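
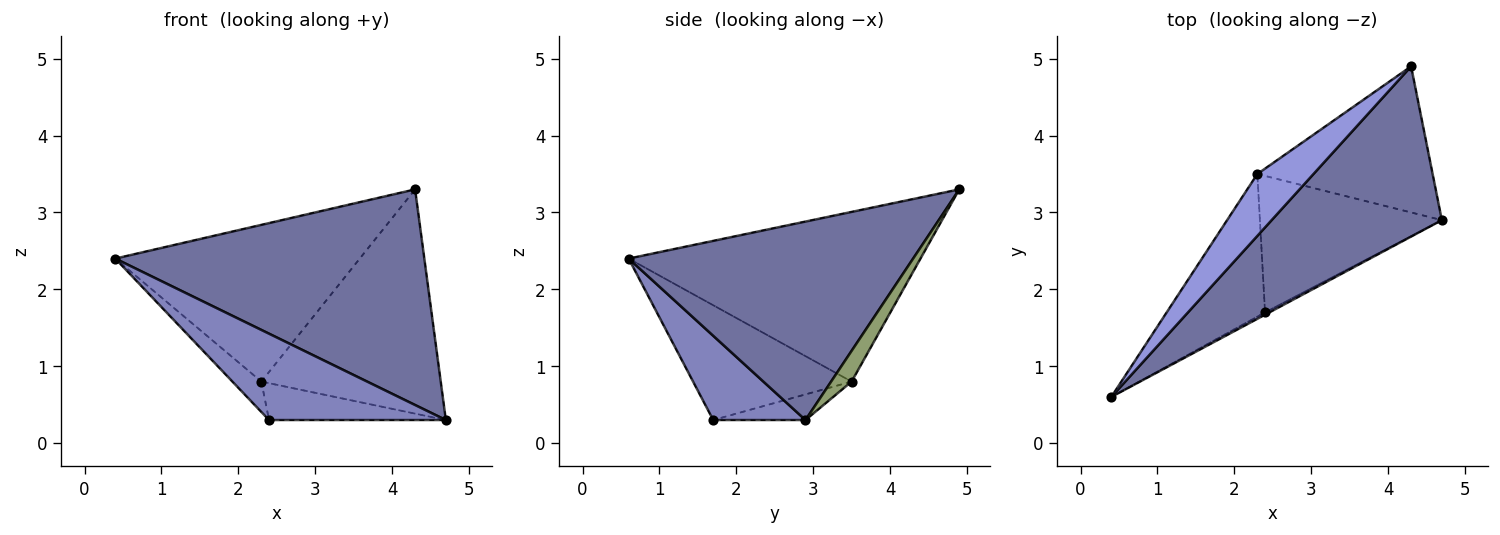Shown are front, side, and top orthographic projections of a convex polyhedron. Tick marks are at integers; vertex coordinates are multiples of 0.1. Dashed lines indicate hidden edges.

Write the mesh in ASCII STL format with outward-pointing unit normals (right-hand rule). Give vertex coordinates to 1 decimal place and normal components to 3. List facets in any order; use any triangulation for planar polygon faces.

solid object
 facet normal 0.586 -0.636 0.502
  outer loop
   vertex 4.3 4.9 3.3
   vertex 0.4 0.6 2.4
   vertex 4.7 2.9 0.3
  endloop
 endfacet
 facet normal 0.462 -0.886 -0.024
  outer loop
   vertex 2.4 1.7 0.3
   vertex 4.7 2.9 0.3
   vertex 0.4 0.6 2.4
  endloop
 endfacet
 facet normal -0.743 0.622 0.246
  outer loop
   vertex 2.3 3.5 0.8
   vertex 0.4 0.6 2.4
   vertex 4.3 4.9 3.3
  endloop
 endfacet
 facet normal -0.752 0.137 -0.644
  outer loop
   vertex 2.3 3.5 0.8
   vertex 2.4 1.7 0.3
   vertex 0.4 0.6 2.4
  endloop
 endfacet
 facet normal 0.095 0.834 -0.543
  outer loop
   vertex 2.3 3.5 0.8
   vertex 4.3 4.9 3.3
   vertex 4.7 2.9 0.3
  endloop
 endfacet
 facet normal -0.135 0.258 -0.957
  outer loop
   vertex 2.3 3.5 0.8
   vertex 4.7 2.9 0.3
   vertex 2.4 1.7 0.3
  endloop
 endfacet
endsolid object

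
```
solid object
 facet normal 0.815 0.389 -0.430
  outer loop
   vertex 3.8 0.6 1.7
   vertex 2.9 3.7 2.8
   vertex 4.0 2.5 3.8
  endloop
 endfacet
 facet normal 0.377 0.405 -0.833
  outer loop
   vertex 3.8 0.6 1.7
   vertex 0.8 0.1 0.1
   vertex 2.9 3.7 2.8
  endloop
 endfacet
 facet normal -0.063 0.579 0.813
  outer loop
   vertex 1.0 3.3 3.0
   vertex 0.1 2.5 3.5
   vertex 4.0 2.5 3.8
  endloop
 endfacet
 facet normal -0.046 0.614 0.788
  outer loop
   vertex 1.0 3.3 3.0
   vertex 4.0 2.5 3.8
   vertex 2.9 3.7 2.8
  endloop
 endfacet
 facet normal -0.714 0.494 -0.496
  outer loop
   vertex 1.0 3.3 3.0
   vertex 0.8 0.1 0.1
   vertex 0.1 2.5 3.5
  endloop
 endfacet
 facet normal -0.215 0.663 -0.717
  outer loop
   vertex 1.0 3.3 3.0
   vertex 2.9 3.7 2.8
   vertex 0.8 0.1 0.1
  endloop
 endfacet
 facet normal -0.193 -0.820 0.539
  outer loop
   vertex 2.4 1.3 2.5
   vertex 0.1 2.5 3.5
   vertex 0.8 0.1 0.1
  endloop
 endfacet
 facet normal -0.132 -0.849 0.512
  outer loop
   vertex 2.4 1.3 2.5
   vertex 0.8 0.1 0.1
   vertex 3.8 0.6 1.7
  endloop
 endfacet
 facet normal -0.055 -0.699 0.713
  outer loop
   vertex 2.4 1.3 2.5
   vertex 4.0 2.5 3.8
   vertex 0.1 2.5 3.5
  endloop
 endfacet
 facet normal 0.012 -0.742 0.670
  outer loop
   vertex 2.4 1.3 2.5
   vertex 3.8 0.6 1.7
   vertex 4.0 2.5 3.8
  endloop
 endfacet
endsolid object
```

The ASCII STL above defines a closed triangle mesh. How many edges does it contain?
15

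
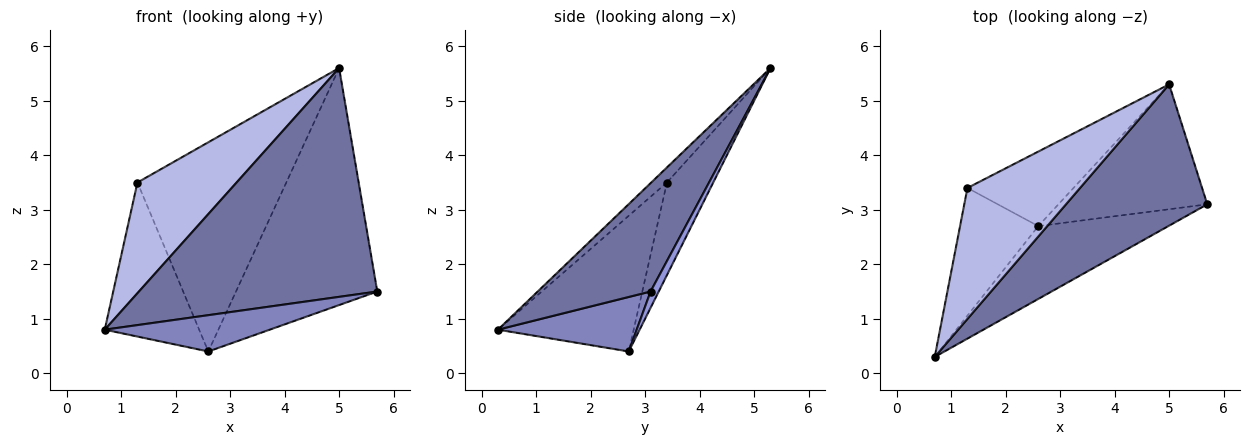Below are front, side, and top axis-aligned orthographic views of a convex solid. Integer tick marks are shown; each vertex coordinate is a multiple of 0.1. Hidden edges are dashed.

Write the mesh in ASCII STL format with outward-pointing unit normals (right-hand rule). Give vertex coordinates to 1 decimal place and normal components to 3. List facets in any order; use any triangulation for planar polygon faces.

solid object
 facet normal 0.374 -0.789 0.487
  outer loop
   vertex 5.0 5.3 5.6
   vertex 0.7 0.3 0.8
   vertex 5.7 3.1 1.5
  endloop
 endfacet
 facet normal 0.351 -0.418 -0.838
  outer loop
   vertex 2.6 2.7 0.4
   vertex 5.7 3.1 1.5
   vertex 0.7 0.3 0.8
  endloop
 endfacet
 facet normal 0.051 0.884 -0.465
  outer loop
   vertex 2.6 2.7 0.4
   vertex 5.0 5.3 5.6
   vertex 5.7 3.1 1.5
  endloop
 endfacet
 facet normal -0.102 -0.642 0.760
  outer loop
   vertex 1.3 3.4 3.5
   vertex 0.7 0.3 0.8
   vertex 5.0 5.3 5.6
  endloop
 endfacet
 facet normal -0.742 0.516 -0.428
  outer loop
   vertex 1.3 3.4 3.5
   vertex 2.6 2.7 0.4
   vertex 0.7 0.3 0.8
  endloop
 endfacet
 facet normal -0.281 0.904 -0.322
  outer loop
   vertex 1.3 3.4 3.5
   vertex 5.0 5.3 5.6
   vertex 2.6 2.7 0.4
  endloop
 endfacet
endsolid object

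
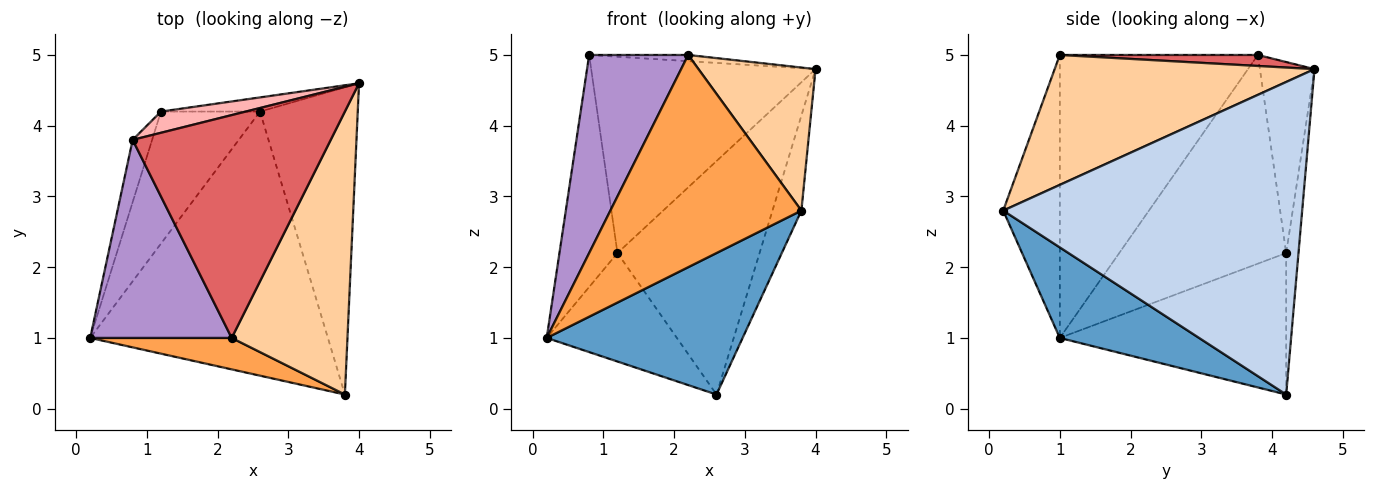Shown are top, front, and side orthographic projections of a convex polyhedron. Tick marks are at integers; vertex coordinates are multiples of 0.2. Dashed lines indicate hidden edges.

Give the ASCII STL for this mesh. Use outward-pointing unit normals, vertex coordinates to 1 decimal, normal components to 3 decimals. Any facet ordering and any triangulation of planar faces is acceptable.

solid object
 facet normal 0.318 -0.448 -0.836
  outer loop
   vertex 2.6 4.2 0.2
   vertex 3.8 0.2 2.8
   vertex 0.2 1.0 1.0
  endloop
 endfacet
 facet normal 0.950 0.092 -0.297
  outer loop
   vertex 2.6 4.2 0.2
   vertex 4.0 4.6 4.8
   vertex 3.8 0.2 2.8
  endloop
 endfacet
 facet normal -0.281 -0.949 0.141
  outer loop
   vertex 2.2 1.0 5.0
   vertex 0.2 1.0 1.0
   vertex 3.8 0.2 2.8
  endloop
 endfacet
 facet normal 0.708 -0.319 0.631
  outer loop
   vertex 2.2 1.0 5.0
   vertex 3.8 0.2 2.8
   vertex 4.0 4.6 4.8
  endloop
 endfacet
 facet normal -0.741 0.426 -0.519
  outer loop
   vertex 1.2 4.2 2.2
   vertex 2.6 4.2 0.2
   vertex 0.2 1.0 1.0
  endloop
 endfacet
 facet normal -0.086 0.994 -0.060
  outer loop
   vertex 1.2 4.2 2.2
   vertex 4.0 4.6 4.8
   vertex 2.6 4.2 0.2
  endloop
 endfacet
 facet normal 0.055 0.028 0.998
  outer loop
   vertex 0.8 3.8 5.0
   vertex 2.2 1.0 5.0
   vertex 4.0 4.6 4.8
  endloop
 endfacet
 facet normal -0.235 0.966 0.104
  outer loop
   vertex 0.8 3.8 5.0
   vertex 4.0 4.6 4.8
   vertex 1.2 4.2 2.2
  endloop
 endfacet
 facet normal -0.816 -0.408 0.408
  outer loop
   vertex 0.8 3.8 5.0
   vertex 0.2 1.0 1.0
   vertex 2.2 1.0 5.0
  endloop
 endfacet
 facet normal -0.941 0.327 -0.088
  outer loop
   vertex 0.8 3.8 5.0
   vertex 1.2 4.2 2.2
   vertex 0.2 1.0 1.0
  endloop
 endfacet
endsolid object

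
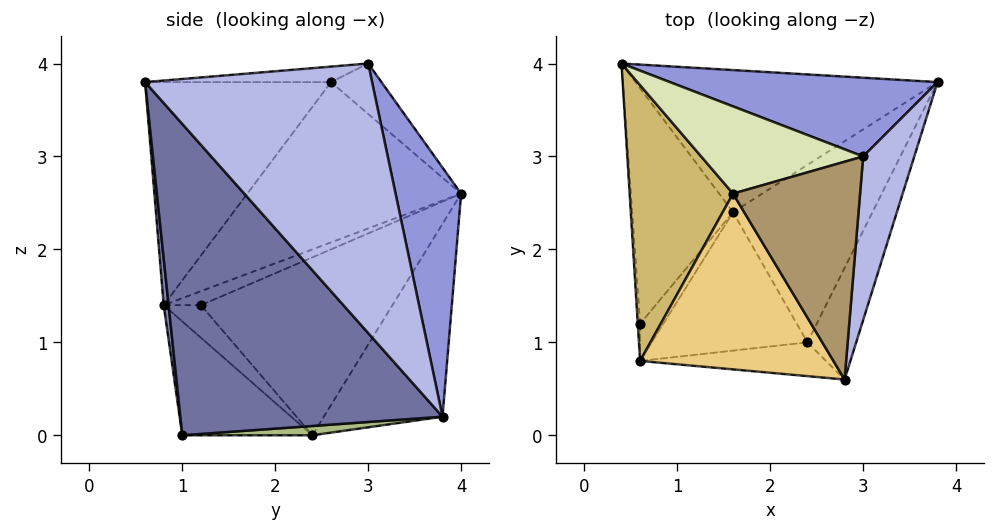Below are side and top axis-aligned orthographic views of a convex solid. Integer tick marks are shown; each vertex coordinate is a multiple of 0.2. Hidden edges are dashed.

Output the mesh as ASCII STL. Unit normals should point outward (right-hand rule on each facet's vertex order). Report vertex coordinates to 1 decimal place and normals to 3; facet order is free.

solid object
 facet normal 0.890 -0.435 -0.139
  outer loop
   vertex 2.4 1.0 0.0
   vertex 3.8 3.8 0.2
   vertex 2.8 0.6 3.8
  endloop
 endfacet
 facet normal 0.027 -0.994 -0.107
  outer loop
   vertex 0.6 0.8 1.4
   vertex 2.4 1.0 0.0
   vertex 2.8 0.6 3.8
  endloop
 endfacet
 facet normal 0.229 0.942 0.247
  outer loop
   vertex 3.0 3.0 4.0
   vertex 3.8 3.8 0.2
   vertex 0.4 4.0 2.6
  endloop
 endfacet
 facet normal 0.978 -0.097 0.185
  outer loop
   vertex 3.0 3.0 4.0
   vertex 2.8 0.6 3.8
   vertex 3.8 3.8 0.2
  endloop
 endfacet
 facet normal -0.387 0.695 -0.606
  outer loop
   vertex 1.6 2.4 0.0
   vertex 0.4 4.0 2.6
   vertex 3.8 3.8 0.2
  endloop
 endfacet
 facet normal 0.066 0.038 -0.997
  outer loop
   vertex 1.6 2.4 0.0
   vertex 3.8 3.8 0.2
   vertex 2.4 1.0 0.0
  endloop
 endfacet
 facet normal -0.559 -0.320 -0.765
  outer loop
   vertex 1.6 2.4 0.0
   vertex 2.4 1.0 0.0
   vertex 0.6 0.8 1.4
  endloop
 endfacet
 facet normal -0.259 0.491 0.832
  outer loop
   vertex 1.6 2.6 3.8
   vertex 3.0 3.0 4.0
   vertex 0.4 4.0 2.6
  endloop
 endfacet
 facet normal -0.121 -0.072 0.990
  outer loop
   vertex 1.6 2.6 3.8
   vertex 2.8 0.6 3.8
   vertex 3.0 3.0 4.0
  endloop
 endfacet
 facet normal -0.814 -0.248 0.525
  outer loop
   vertex 1.6 2.6 3.8
   vertex 0.4 4.0 2.6
   vertex 0.6 0.8 1.4
  endloop
 endfacet
 facet normal -0.688 -0.413 0.596
  outer loop
   vertex 1.6 2.6 3.8
   vertex 0.6 0.8 1.4
   vertex 2.8 0.6 3.8
  endloop
 endfacet
 facet normal -0.986 0.000 -0.164
  outer loop
   vertex 0.6 1.2 1.4
   vertex 0.6 0.8 1.4
   vertex 0.4 4.0 2.6
  endloop
 endfacet
 facet normal -0.860 0.148 -0.488
  outer loop
   vertex 0.6 1.2 1.4
   vertex 0.4 4.0 2.6
   vertex 1.6 2.4 0.0
  endloop
 endfacet
 facet normal -0.814 0.000 -0.581
  outer loop
   vertex 0.6 1.2 1.4
   vertex 1.6 2.4 0.0
   vertex 0.6 0.8 1.4
  endloop
 endfacet
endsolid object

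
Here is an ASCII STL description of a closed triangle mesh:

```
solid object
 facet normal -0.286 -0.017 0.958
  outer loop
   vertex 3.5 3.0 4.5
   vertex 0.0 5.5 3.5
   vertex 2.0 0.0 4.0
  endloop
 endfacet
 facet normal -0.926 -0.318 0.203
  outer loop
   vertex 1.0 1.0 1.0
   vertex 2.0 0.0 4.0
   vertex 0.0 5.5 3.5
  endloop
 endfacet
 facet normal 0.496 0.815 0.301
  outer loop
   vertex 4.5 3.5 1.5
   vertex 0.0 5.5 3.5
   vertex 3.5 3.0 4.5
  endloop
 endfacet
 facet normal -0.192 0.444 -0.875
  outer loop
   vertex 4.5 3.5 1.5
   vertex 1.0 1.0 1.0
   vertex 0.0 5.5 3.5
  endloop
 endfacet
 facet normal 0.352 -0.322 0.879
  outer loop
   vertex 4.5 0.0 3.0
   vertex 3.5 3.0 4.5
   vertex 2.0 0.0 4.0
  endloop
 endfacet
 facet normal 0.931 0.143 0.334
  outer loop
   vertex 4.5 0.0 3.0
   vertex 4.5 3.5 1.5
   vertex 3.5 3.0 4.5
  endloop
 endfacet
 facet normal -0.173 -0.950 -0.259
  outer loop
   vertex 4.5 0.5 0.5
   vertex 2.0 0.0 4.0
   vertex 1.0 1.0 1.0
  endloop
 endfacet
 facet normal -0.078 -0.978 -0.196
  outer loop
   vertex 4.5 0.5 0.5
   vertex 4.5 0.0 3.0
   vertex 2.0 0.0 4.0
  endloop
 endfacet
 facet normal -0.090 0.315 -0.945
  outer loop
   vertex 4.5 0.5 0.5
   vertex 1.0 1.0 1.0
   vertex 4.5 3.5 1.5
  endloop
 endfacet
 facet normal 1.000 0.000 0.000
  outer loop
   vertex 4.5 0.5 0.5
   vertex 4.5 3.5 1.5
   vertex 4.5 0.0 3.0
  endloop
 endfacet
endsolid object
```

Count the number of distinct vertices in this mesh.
7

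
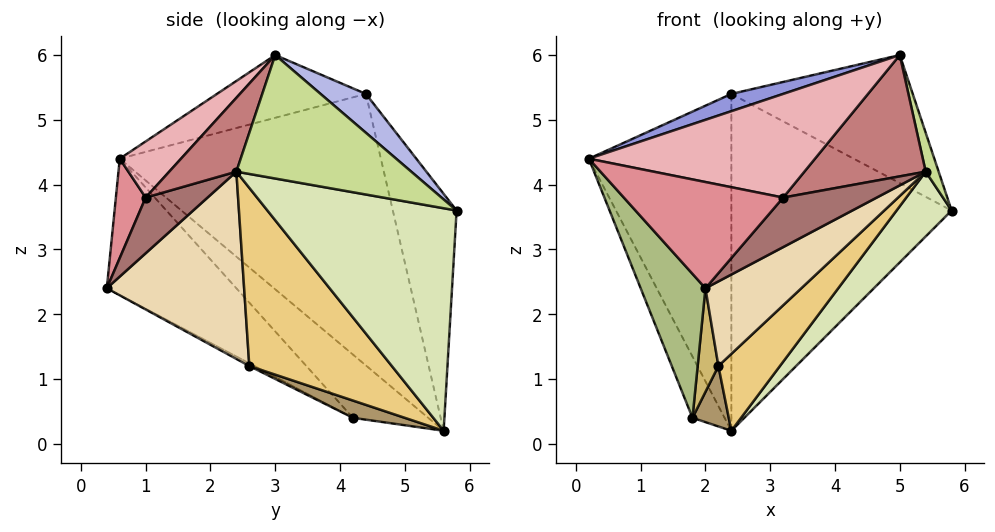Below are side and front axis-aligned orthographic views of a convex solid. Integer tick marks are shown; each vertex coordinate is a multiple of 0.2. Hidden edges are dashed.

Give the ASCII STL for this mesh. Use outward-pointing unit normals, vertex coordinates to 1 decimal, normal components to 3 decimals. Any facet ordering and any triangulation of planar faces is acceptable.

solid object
 facet normal -0.872 0.476 0.110
  outer loop
   vertex 2.4 4.4 5.4
   vertex 2.4 5.6 0.2
   vertex 0.2 0.6 4.4
  endloop
 endfacet
 facet normal -0.272 0.938 0.216
  outer loop
   vertex 2.4 4.4 5.4
   vertex 5.8 5.8 3.6
   vertex 2.4 5.6 0.2
  endloop
 endfacet
 facet normal -0.272 -0.095 0.958
  outer loop
   vertex 2.4 4.4 5.4
   vertex 0.2 0.6 4.4
   vertex 5.0 3.0 6.0
  endloop
 endfacet
 facet normal 0.154 0.617 0.772
  outer loop
   vertex 2.4 4.4 5.4
   vertex 5.0 3.0 6.0
   vertex 5.8 5.8 3.6
  endloop
 endfacet
 facet normal -0.920 0.392 -0.015
  outer loop
   vertex 1.8 4.2 0.4
   vertex 0.2 0.6 4.4
   vertex 2.4 5.6 0.2
  endloop
 endfacet
 facet normal -0.712 -0.356 -0.605
  outer loop
   vertex 1.8 4.2 0.4
   vertex 2.0 0.4 2.4
   vertex 0.2 0.6 4.4
  endloop
 endfacet
 facet normal 0.968 -0.072 0.239
  outer loop
   vertex 5.4 2.4 4.2
   vertex 5.8 5.8 3.6
   vertex 5.0 3.0 6.0
  endloop
 endfacet
 facet normal 0.698 -0.203 -0.686
  outer loop
   vertex 5.4 2.4 4.2
   vertex 2.4 5.6 0.2
   vertex 5.8 5.8 3.6
  endloop
 endfacet
 facet normal 0.443 -0.310 -0.841
  outer loop
   vertex 2.2 2.6 1.2
   vertex 1.8 4.2 0.4
   vertex 2.4 5.6 0.2
  endloop
 endfacet
 facet normal -0.117 -0.467 -0.876
  outer loop
   vertex 2.2 2.6 1.2
   vertex 2.0 0.4 2.4
   vertex 1.8 4.2 0.4
  endloop
 endfacet
 facet normal 0.647 -0.280 -0.709
  outer loop
   vertex 2.2 2.6 1.2
   vertex 2.4 5.6 0.2
   vertex 5.4 2.4 4.2
  endloop
 endfacet
 facet normal 0.606 -0.423 -0.674
  outer loop
   vertex 2.2 2.6 1.2
   vertex 5.4 2.4 4.2
   vertex 2.0 0.4 2.4
  endloop
 endfacet
 facet normal 0.548 -0.829 -0.115
  outer loop
   vertex 3.2 1.0 3.8
   vertex 2.0 0.4 2.4
   vertex 5.4 2.4 4.2
  endloop
 endfacet
 facet normal 0.450 -0.813 0.371
  outer loop
   vertex 3.2 1.0 3.8
   vertex 5.4 2.4 4.2
   vertex 5.0 3.0 6.0
  endloop
 endfacet
 facet normal 0.178 -0.950 0.255
  outer loop
   vertex 3.2 1.0 3.8
   vertex 0.2 0.6 4.4
   vertex 2.0 0.4 2.4
  endloop
 endfacet
 facet normal 0.218 -0.804 0.553
  outer loop
   vertex 3.2 1.0 3.8
   vertex 5.0 3.0 6.0
   vertex 0.2 0.6 4.4
  endloop
 endfacet
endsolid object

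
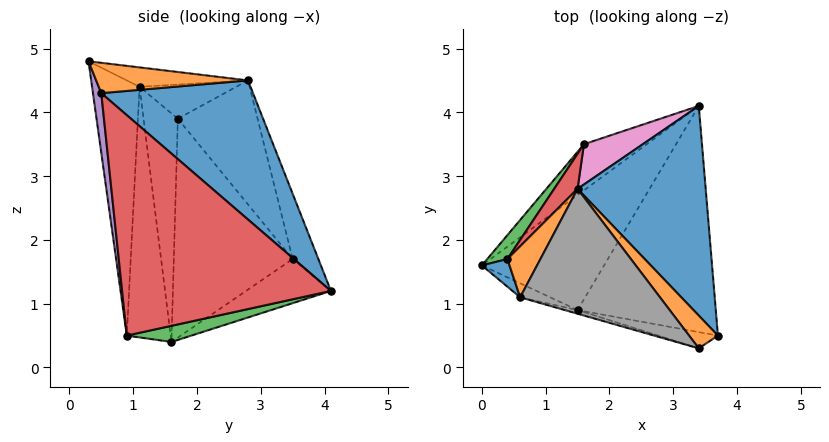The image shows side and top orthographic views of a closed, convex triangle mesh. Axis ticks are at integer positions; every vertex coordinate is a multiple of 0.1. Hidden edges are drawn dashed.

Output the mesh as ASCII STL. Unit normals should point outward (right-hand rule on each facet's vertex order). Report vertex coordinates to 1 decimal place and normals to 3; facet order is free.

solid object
 facet normal 0.618 0.542 0.569
  outer loop
   vertex 1.5 2.8 4.5
   vertex 3.7 0.5 4.3
   vertex 3.4 4.1 1.2
  endloop
 endfacet
 facet normal 0.613 0.535 0.582
  outer loop
   vertex 1.5 2.8 4.5
   vertex 3.4 0.3 4.8
   vertex 3.7 0.5 4.3
  endloop
 endfacet
 facet normal 0.130 0.138 -0.982
  outer loop
   vertex 1.5 0.9 0.5
   vertex 0.0 1.6 0.4
   vertex 3.4 4.1 1.2
  endloop
 endfacet
 facet normal 0.790 -0.361 -0.495
  outer loop
   vertex 1.5 0.9 0.5
   vertex 3.4 4.1 1.2
   vertex 3.7 0.5 4.3
  endloop
 endfacet
 facet normal 0.236 -0.943 -0.236
  outer loop
   vertex 1.5 0.9 0.5
   vertex 3.7 0.5 4.3
   vertex 3.4 0.3 4.8
  endloop
 endfacet
 facet normal -0.398 0.722 -0.566
  outer loop
   vertex 1.6 3.5 1.7
   vertex 3.4 4.1 1.2
   vertex 0.0 1.6 0.4
  endloop
 endfacet
 facet normal -0.251 0.941 0.226
  outer loop
   vertex 1.6 3.5 1.7
   vertex 1.5 2.8 4.5
   vertex 3.4 4.1 1.2
  endloop
 endfacet
 facet normal -0.137 0.014 0.990
  outer loop
   vertex 0.6 1.1 4.4
   vertex 3.4 0.3 4.8
   vertex 1.5 2.8 4.5
  endloop
 endfacet
 facet normal -0.420 -0.906 -0.050
  outer loop
   vertex 0.6 1.1 4.4
   vertex 0.0 1.6 0.4
   vertex 1.5 0.9 0.5
  endloop
 endfacet
 facet normal -0.273 -0.962 -0.014
  outer loop
   vertex 0.6 1.1 4.4
   vertex 1.5 0.9 0.5
   vertex 3.4 0.3 4.8
  endloop
 endfacet
 facet normal -0.967 -0.225 0.117
  outer loop
   vertex 0.4 1.7 3.9
   vertex 0.0 1.6 0.4
   vertex 0.6 1.1 4.4
  endloop
 endfacet
 facet normal -0.681 0.322 0.658
  outer loop
   vertex 0.4 1.7 3.9
   vertex 0.6 1.1 4.4
   vertex 1.5 2.8 4.5
  endloop
 endfacet
 facet normal -0.787 0.613 0.072
  outer loop
   vertex 0.4 1.7 3.9
   vertex 1.6 3.5 1.7
   vertex 0.0 1.6 0.4
  endloop
 endfacet
 facet normal -0.737 0.661 0.139
  outer loop
   vertex 0.4 1.7 3.9
   vertex 1.5 2.8 4.5
   vertex 1.6 3.5 1.7
  endloop
 endfacet
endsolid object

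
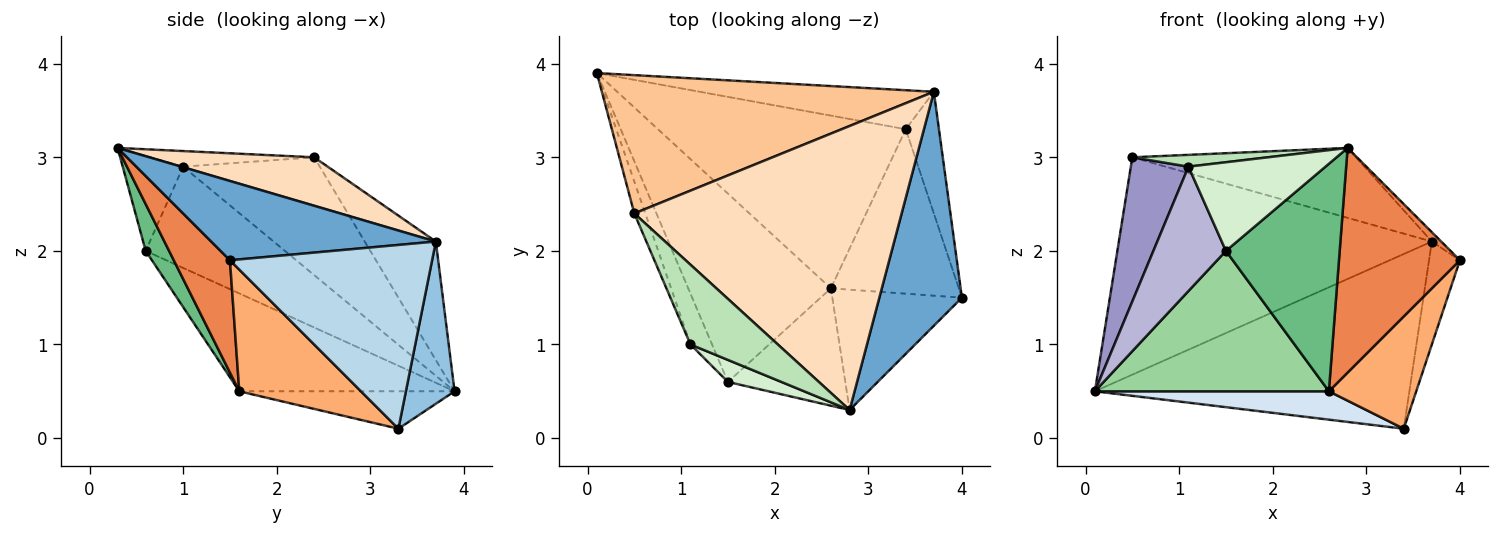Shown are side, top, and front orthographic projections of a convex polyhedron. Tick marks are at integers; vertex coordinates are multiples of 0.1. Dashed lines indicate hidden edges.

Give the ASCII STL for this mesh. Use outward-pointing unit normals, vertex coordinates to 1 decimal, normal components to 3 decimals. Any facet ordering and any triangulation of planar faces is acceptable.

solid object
 facet normal 0.692 0.029 0.721
  outer loop
   vertex 3.7 3.7 2.1
   vertex 2.8 0.3 3.1
   vertex 4.0 1.5 1.9
  endloop
 endfacet
 facet normal 0.149 0.965 -0.215
  outer loop
   vertex 3.7 3.7 2.1
   vertex 3.4 3.3 0.1
   vertex 0.1 3.9 0.5
  endloop
 endfacet
 facet normal 0.973 0.149 -0.176
  outer loop
   vertex 3.7 3.7 2.1
   vertex 4.0 1.5 1.9
   vertex 3.4 3.3 0.1
  endloop
 endfacet
 facet normal -0.147 -0.160 -0.976
  outer loop
   vertex 2.6 1.6 0.5
   vertex 0.1 3.9 0.5
   vertex 3.4 3.3 0.1
  endloop
 endfacet
 facet normal 0.379 -0.816 -0.437
  outer loop
   vertex 2.6 1.6 0.5
   vertex 4.0 1.5 1.9
   vertex 2.8 0.3 3.1
  endloop
 endfacet
 facet normal 0.618 -0.443 -0.649
  outer loop
   vertex 2.6 1.6 0.5
   vertex 3.4 3.3 0.1
   vertex 4.0 1.5 1.9
  endloop
 endfacet
 facet normal -0.188 0.829 0.527
  outer loop
   vertex 0.5 2.4 3.0
   vertex 3.7 3.7 2.1
   vertex 0.1 3.9 0.5
  endloop
 endfacet
 facet normal 0.173 0.235 0.956
  outer loop
   vertex 0.5 2.4 3.0
   vertex 2.8 0.3 3.1
   vertex 3.7 3.7 2.1
  endloop
 endfacet
 facet normal 0.180 -0.874 -0.451
  outer loop
   vertex 1.5 0.6 2.0
   vertex 2.6 1.6 0.5
   vertex 2.8 0.3 3.1
  endloop
 endfacet
 facet normal -0.482 -0.524 -0.703
  outer loop
   vertex 1.5 0.6 2.0
   vertex 0.1 3.9 0.5
   vertex 2.6 1.6 0.5
  endloop
 endfacet
 facet normal -0.174 -0.144 0.974
  outer loop
   vertex 1.1 1.0 2.9
   vertex 2.8 0.3 3.1
   vertex 0.5 2.4 3.0
  endloop
 endfacet
 facet normal -0.393 -0.892 0.222
  outer loop
   vertex 1.1 1.0 2.9
   vertex 1.5 0.6 2.0
   vertex 2.8 0.3 3.1
  endloop
 endfacet
 facet normal -0.918 -0.387 -0.086
  outer loop
   vertex 1.1 1.0 2.9
   vertex 0.5 2.4 3.0
   vertex 0.1 3.9 0.5
  endloop
 endfacet
 facet normal -0.871 -0.454 -0.186
  outer loop
   vertex 1.1 1.0 2.9
   vertex 0.1 3.9 0.5
   vertex 1.5 0.6 2.0
  endloop
 endfacet
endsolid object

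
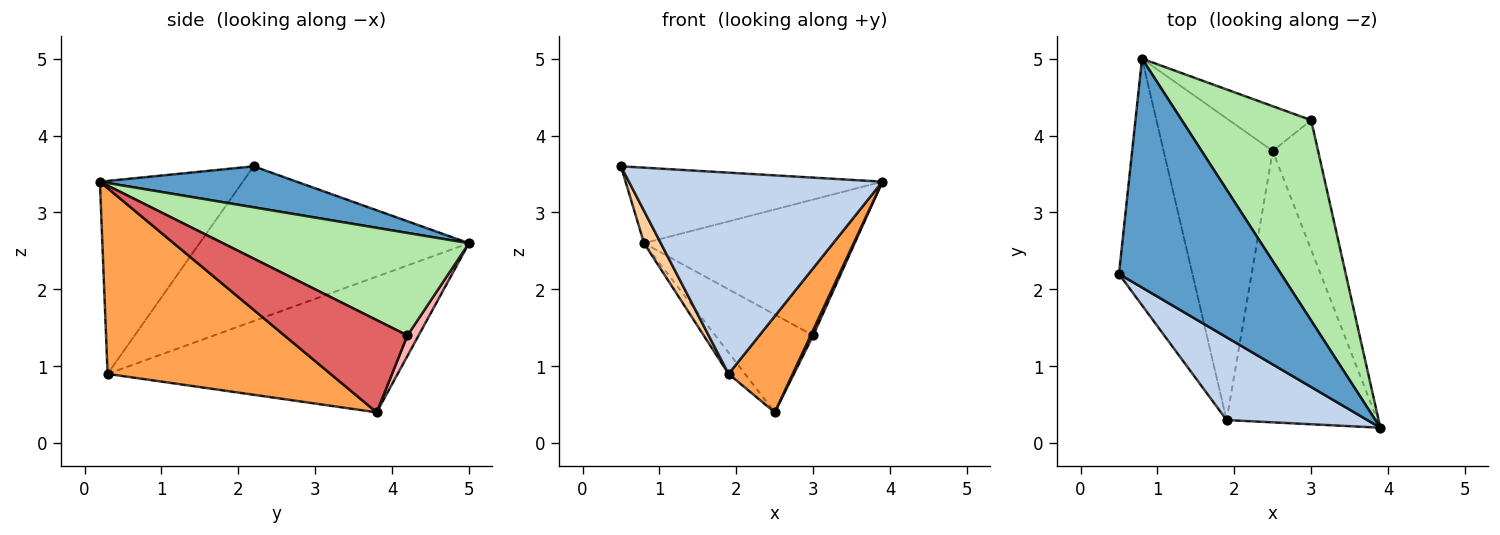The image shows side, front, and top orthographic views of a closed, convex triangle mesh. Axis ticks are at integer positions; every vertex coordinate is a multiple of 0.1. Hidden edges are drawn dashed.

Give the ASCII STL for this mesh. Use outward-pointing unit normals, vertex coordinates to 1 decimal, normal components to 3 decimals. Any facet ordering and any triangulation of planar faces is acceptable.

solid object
 facet normal 0.234 0.305 0.923
  outer loop
   vertex 0.8 5.0 2.6
   vertex 0.5 2.2 3.6
   vertex 3.9 0.2 3.4
  endloop
 endfacet
 facet normal -0.463 -0.820 0.337
  outer loop
   vertex 1.9 0.3 0.9
   vertex 3.9 0.2 3.4
   vertex 0.5 2.2 3.6
  endloop
 endfacet
 facet normal 0.758 -0.218 -0.615
  outer loop
   vertex 1.9 0.3 0.9
   vertex 2.5 3.8 0.4
   vertex 3.9 0.2 3.4
  endloop
 endfacet
 facet normal -0.902 -0.056 -0.428
  outer loop
   vertex 1.9 0.3 0.9
   vertex 0.5 2.2 3.6
   vertex 0.8 5.0 2.6
  endloop
 endfacet
 facet normal -0.779 0.044 -0.626
  outer loop
   vertex 1.9 0.3 0.9
   vertex 0.8 5.0 2.6
   vertex 2.5 3.8 0.4
  endloop
 endfacet
 facet normal 0.548 0.469 0.692
  outer loop
   vertex 3.0 4.2 1.4
   vertex 0.8 5.0 2.6
   vertex 3.9 0.2 3.4
  endloop
 endfacet
 facet normal 0.897 -0.019 -0.441
  outer loop
   vertex 3.0 4.2 1.4
   vertex 3.9 0.2 3.4
   vertex 2.5 3.8 0.4
  endloop
 endfacet
 facet normal 0.103 0.905 -0.414
  outer loop
   vertex 3.0 4.2 1.4
   vertex 2.5 3.8 0.4
   vertex 0.8 5.0 2.6
  endloop
 endfacet
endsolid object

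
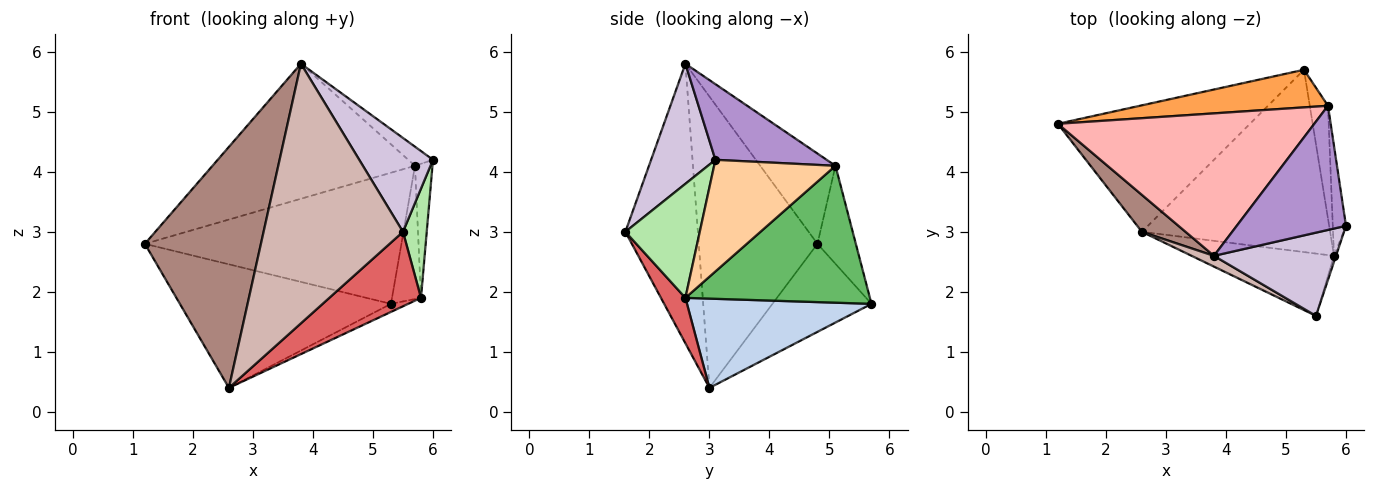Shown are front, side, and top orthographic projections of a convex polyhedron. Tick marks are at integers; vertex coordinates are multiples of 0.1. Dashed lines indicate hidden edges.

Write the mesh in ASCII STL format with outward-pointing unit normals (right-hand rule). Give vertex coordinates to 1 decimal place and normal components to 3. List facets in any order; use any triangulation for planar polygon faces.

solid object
 facet normal -0.312 0.664 -0.680
  outer loop
   vertex 2.6 3.0 0.4
   vertex 1.2 4.8 2.8
   vertex 5.3 5.7 1.8
  endloop
 endfacet
 facet normal 0.428 0.040 -0.903
  outer loop
   vertex 5.8 2.6 1.9
   vertex 2.6 3.0 0.4
   vertex 5.3 5.7 1.8
  endloop
 endfacet
 facet normal -0.142 0.951 0.273
  outer loop
   vertex 5.7 5.1 4.1
   vertex 5.3 5.7 1.8
   vertex 1.2 4.8 2.8
  endloop
 endfacet
 facet normal 0.983 0.142 -0.116
  outer loop
   vertex 5.7 5.1 4.1
   vertex 6.0 3.1 4.2
   vertex 5.8 2.6 1.9
  endloop
 endfacet
 facet normal 0.979 0.154 -0.130
  outer loop
   vertex 5.7 5.1 4.1
   vertex 5.8 2.6 1.9
   vertex 5.3 5.7 1.8
  endloop
 endfacet
 facet normal 0.952 -0.304 -0.017
  outer loop
   vertex 5.5 1.6 3.0
   vertex 5.8 2.6 1.9
   vertex 6.0 3.1 4.2
  endloop
 endfacet
 facet normal 0.201 -0.752 -0.628
  outer loop
   vertex 5.5 1.6 3.0
   vertex 2.6 3.0 0.4
   vertex 5.8 2.6 1.9
  endloop
 endfacet
 facet normal -0.248 0.666 0.703
  outer loop
   vertex 3.8 2.6 5.8
   vertex 5.7 5.1 4.1
   vertex 1.2 4.8 2.8
  endloop
 endfacet
 facet normal 0.565 0.125 0.816
  outer loop
   vertex 3.8 2.6 5.8
   vertex 6.0 3.1 4.2
   vertex 5.7 5.1 4.1
  endloop
 endfacet
 facet normal 0.546 -0.627 0.556
  outer loop
   vertex 3.8 2.6 5.8
   vertex 5.5 1.6 3.0
   vertex 6.0 3.1 4.2
  endloop
 endfacet
 facet normal -0.711 -0.695 0.107
  outer loop
   vertex 3.8 2.6 5.8
   vertex 1.2 4.8 2.8
   vertex 2.6 3.0 0.4
  endloop
 endfacet
 facet normal -0.461 -0.887 0.037
  outer loop
   vertex 3.8 2.6 5.8
   vertex 2.6 3.0 0.4
   vertex 5.5 1.6 3.0
  endloop
 endfacet
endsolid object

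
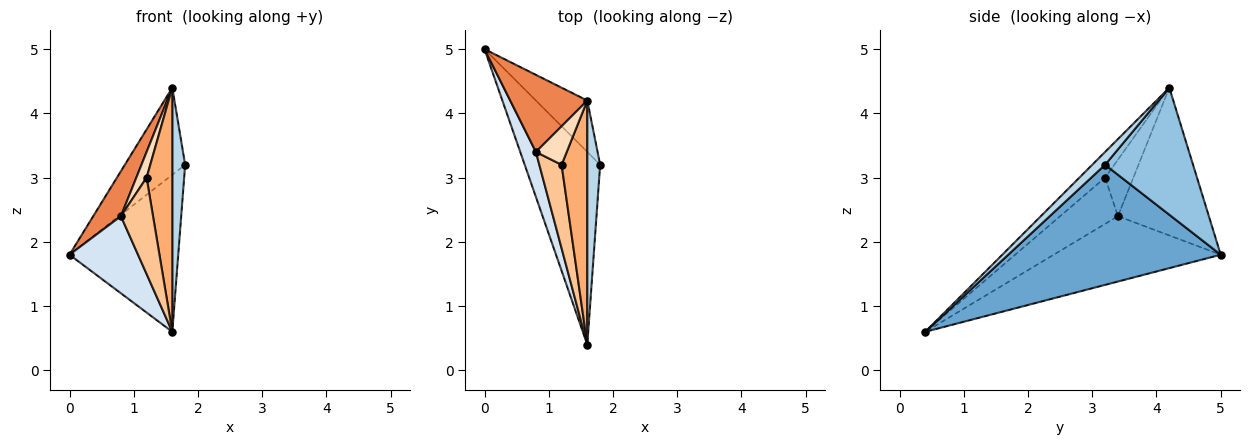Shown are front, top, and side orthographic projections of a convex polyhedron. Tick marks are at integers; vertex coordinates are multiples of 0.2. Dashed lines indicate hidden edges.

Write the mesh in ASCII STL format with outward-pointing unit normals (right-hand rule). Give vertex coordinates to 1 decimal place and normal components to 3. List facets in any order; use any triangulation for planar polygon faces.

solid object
 facet normal 0.777 0.398 -0.488
  outer loop
   vertex 1.6 0.4 0.6
   vertex 0.0 5.0 1.8
   vertex 1.8 3.2 3.2
  endloop
 endfacet
 facet normal 0.782 0.536 -0.316
  outer loop
   vertex 1.6 4.2 4.4
   vertex 1.8 3.2 3.2
   vertex 0.0 5.0 1.8
  endloop
 endfacet
 facet normal 0.577 -0.577 0.577
  outer loop
   vertex 1.6 4.2 4.4
   vertex 1.6 0.4 0.6
   vertex 1.8 3.2 3.2
  endloop
 endfacet
 facet normal -0.903 -0.371 0.216
  outer loop
   vertex 0.8 3.4 2.4
   vertex 0.0 5.0 1.8
   vertex 1.6 0.4 0.6
  endloop
 endfacet
 facet normal -0.856 -0.261 0.447
  outer loop
   vertex 0.8 3.4 2.4
   vertex 1.6 4.2 4.4
   vertex 0.0 5.0 1.8
  endloop
 endfacet
 facet normal -0.577 -0.577 0.577
  outer loop
   vertex 1.2 3.2 3.0
   vertex 1.6 0.4 0.6
   vertex 1.6 4.2 4.4
  endloop
 endfacet
 facet normal -0.806 -0.448 0.388
  outer loop
   vertex 1.2 3.2 3.0
   vertex 0.8 3.4 2.4
   vertex 1.6 0.4 0.6
  endloop
 endfacet
 facet normal -0.836 -0.304 0.456
  outer loop
   vertex 1.2 3.2 3.0
   vertex 1.6 4.2 4.4
   vertex 0.8 3.4 2.4
  endloop
 endfacet
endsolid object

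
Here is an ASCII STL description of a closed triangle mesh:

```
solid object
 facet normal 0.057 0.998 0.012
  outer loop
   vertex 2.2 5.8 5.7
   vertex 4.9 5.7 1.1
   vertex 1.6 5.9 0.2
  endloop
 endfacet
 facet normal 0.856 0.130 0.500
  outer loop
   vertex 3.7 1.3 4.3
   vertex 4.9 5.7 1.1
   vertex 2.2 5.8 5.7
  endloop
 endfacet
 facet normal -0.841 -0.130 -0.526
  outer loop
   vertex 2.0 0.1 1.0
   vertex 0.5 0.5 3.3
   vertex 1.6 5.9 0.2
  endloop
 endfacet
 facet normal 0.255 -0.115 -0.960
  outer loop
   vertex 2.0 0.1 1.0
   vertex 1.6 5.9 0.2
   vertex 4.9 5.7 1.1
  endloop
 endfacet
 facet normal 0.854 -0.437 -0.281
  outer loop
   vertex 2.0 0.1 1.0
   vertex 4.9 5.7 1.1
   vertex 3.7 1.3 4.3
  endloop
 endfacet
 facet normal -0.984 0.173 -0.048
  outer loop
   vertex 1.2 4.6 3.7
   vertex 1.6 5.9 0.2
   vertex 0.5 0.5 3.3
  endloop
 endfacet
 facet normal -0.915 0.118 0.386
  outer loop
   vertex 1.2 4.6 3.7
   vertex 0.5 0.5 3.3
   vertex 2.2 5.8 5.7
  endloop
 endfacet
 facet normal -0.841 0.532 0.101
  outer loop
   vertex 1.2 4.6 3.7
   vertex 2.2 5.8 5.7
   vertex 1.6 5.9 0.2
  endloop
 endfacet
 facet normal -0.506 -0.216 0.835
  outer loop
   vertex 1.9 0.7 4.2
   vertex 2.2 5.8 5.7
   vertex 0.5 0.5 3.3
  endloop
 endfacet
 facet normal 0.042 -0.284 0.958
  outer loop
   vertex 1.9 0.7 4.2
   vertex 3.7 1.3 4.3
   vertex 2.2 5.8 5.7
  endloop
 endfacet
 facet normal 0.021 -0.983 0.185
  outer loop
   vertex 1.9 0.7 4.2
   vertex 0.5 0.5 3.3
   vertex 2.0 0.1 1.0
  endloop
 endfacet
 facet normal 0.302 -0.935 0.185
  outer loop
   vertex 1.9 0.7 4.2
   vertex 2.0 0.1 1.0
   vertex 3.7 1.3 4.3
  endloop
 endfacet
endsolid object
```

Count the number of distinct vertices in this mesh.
8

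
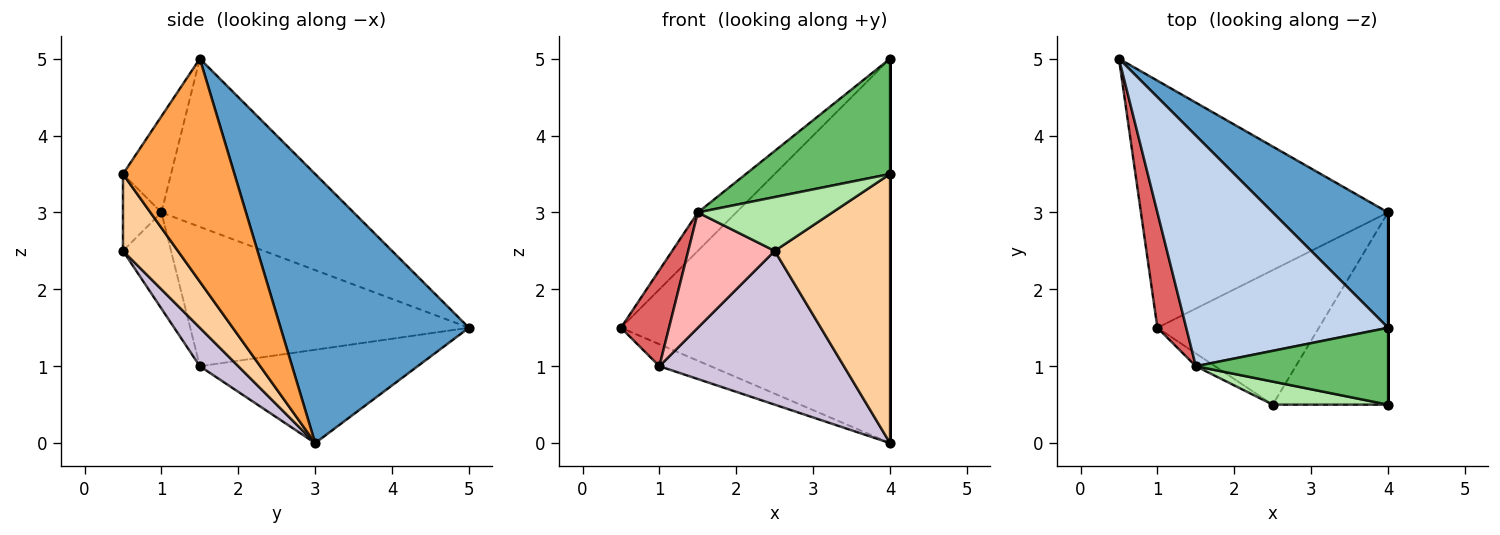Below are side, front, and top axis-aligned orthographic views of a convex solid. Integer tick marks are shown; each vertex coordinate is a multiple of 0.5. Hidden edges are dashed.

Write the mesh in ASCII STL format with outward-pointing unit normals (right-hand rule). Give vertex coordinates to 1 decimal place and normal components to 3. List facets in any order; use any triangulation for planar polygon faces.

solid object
 facet normal 0.557 0.796 0.239
  outer loop
   vertex 4.0 3.0 0.0
   vertex 0.5 5.0 1.5
   vertex 4.0 1.5 5.0
  endloop
 endfacet
 facet normal -0.635 0.127 0.762
  outer loop
   vertex 1.5 1.0 3.0
   vertex 4.0 1.5 5.0
   vertex 0.5 5.0 1.5
  endloop
 endfacet
 facet normal 1.000 0.000 0.000
  outer loop
   vertex 4.0 0.5 3.5
   vertex 4.0 3.0 0.0
   vertex 4.0 1.5 5.0
  endloop
 endfacet
 facet normal 0.361 -0.759 -0.542
  outer loop
   vertex 4.0 0.5 3.5
   vertex 2.5 0.5 2.5
   vertex 4.0 3.0 0.0
  endloop
 endfacet
 facet normal -0.267 -0.802 0.535
  outer loop
   vertex 4.0 0.5 3.5
   vertex 4.0 1.5 5.0
   vertex 1.5 1.0 3.0
  endloop
 endfacet
 facet normal -0.254 -0.889 0.381
  outer loop
   vertex 4.0 0.5 3.5
   vertex 1.5 1.0 3.0
   vertex 2.5 0.5 2.5
  endloop
 endfacet
 facet normal -0.966 -0.166 0.200
  outer loop
   vertex 1.0 1.5 1.0
   vertex 1.5 1.0 3.0
   vertex 0.5 5.0 1.5
  endloop
 endfacet
 facet normal -0.483 -0.870 -0.097
  outer loop
   vertex 1.0 1.5 1.0
   vertex 2.5 0.5 2.5
   vertex 1.5 1.0 3.0
  endloop
 endfacet
 facet normal -0.352 0.083 -0.932
  outer loop
   vertex 1.0 1.5 1.0
   vertex 0.5 5.0 1.5
   vertex 4.0 3.0 0.0
  endloop
 endfacet
 facet normal 0.155 -0.743 -0.651
  outer loop
   vertex 1.0 1.5 1.0
   vertex 4.0 3.0 0.0
   vertex 2.5 0.5 2.5
  endloop
 endfacet
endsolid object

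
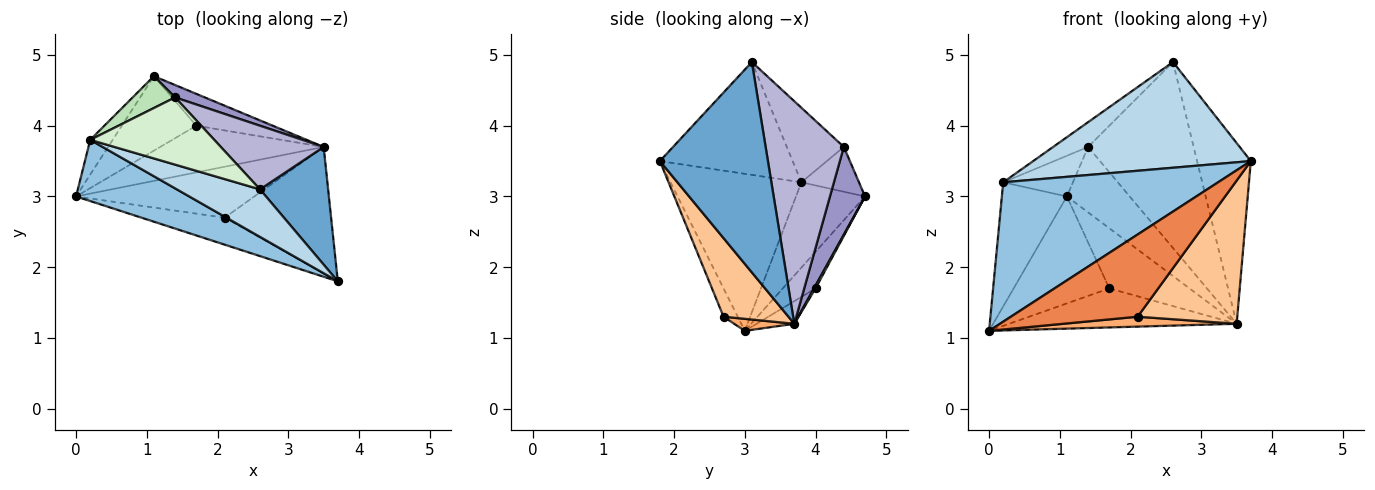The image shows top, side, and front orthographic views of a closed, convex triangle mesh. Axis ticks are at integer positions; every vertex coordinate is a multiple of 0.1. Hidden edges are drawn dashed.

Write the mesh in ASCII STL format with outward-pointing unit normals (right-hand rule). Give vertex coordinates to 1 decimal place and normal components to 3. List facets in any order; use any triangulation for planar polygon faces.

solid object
 facet normal 0.860 0.428 0.279
  outer loop
   vertex 3.5 3.7 1.2
   vertex 2.6 3.1 4.9
   vertex 3.7 1.8 3.5
  endloop
 endfacet
 facet normal -0.487 -0.800 0.351
  outer loop
   vertex 0.2 3.8 3.2
   vertex 0.0 3.0 1.1
   vertex 3.7 1.8 3.5
  endloop
 endfacet
 facet normal -0.486 -0.797 0.358
  outer loop
   vertex 0.2 3.8 3.2
   vertex 3.7 1.8 3.5
   vertex 2.6 3.1 4.9
  endloop
 endfacet
 facet normal -0.715 0.673 -0.188
  outer loop
   vertex 0.2 3.8 3.2
   vertex 1.1 4.7 3.0
   vertex 0.0 3.0 1.1
  endloop
 endfacet
 facet normal -0.105 -0.945 -0.310
  outer loop
   vertex 2.1 2.7 1.3
   vertex 3.7 1.8 3.5
   vertex 0.0 3.0 1.1
  endloop
 endfacet
 facet normal 0.066 -0.190 -0.979
  outer loop
   vertex 2.1 2.7 1.3
   vertex 0.0 3.0 1.1
   vertex 3.5 3.7 1.2
  endloop
 endfacet
 facet normal 0.439 -0.674 -0.595
  outer loop
   vertex 2.1 2.7 1.3
   vertex 3.5 3.7 1.2
   vertex 3.7 1.8 3.5
  endloop
 endfacet
 facet normal -0.271 0.790 -0.550
  outer loop
   vertex 1.7 4.0 1.7
   vertex 0.0 3.0 1.1
   vertex 1.1 4.7 3.0
  endloop
 endfacet
 facet normal -0.106 0.638 -0.763
  outer loop
   vertex 1.7 4.0 1.7
   vertex 3.5 3.7 1.2
   vertex 0.0 3.0 1.1
  endloop
 endfacet
 facet normal 0.017 0.884 -0.468
  outer loop
   vertex 1.7 4.0 1.7
   vertex 1.1 4.7 3.0
   vertex 3.5 3.7 1.2
  endloop
 endfacet
 facet normal -0.545 0.660 0.517
  outer loop
   vertex 1.4 4.4 3.7
   vertex 1.1 4.7 3.0
   vertex 0.2 3.8 3.2
  endloop
 endfacet
 facet normal -0.491 0.301 0.817
  outer loop
   vertex 1.4 4.4 3.7
   vertex 0.2 3.8 3.2
   vertex 2.6 3.1 4.9
  endloop
 endfacet
 facet normal 0.481 0.861 0.163
  outer loop
   vertex 1.4 4.4 3.7
   vertex 3.5 3.7 1.2
   vertex 1.1 4.7 3.0
  endloop
 endfacet
 facet normal 0.574 0.775 0.265
  outer loop
   vertex 1.4 4.4 3.7
   vertex 2.6 3.1 4.9
   vertex 3.5 3.7 1.2
  endloop
 endfacet
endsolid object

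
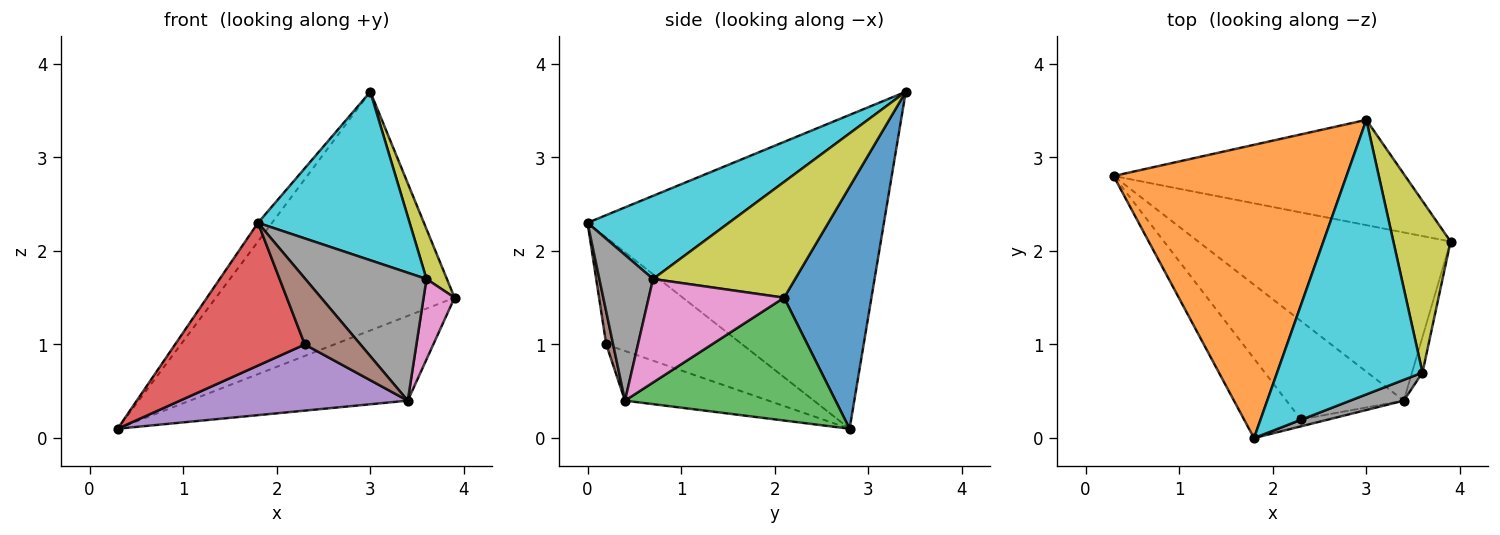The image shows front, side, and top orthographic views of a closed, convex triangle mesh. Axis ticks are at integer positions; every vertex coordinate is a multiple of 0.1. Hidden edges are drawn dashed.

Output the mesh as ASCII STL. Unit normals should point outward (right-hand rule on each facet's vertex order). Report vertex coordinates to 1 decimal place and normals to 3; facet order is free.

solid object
 facet normal 0.318 0.868 -0.383
  outer loop
   vertex 3.0 3.4 3.7
   vertex 3.9 2.1 1.5
   vertex 0.3 2.8 0.1
  endloop
 endfacet
 facet normal -0.802 0.038 0.596
  outer loop
   vertex 3.0 3.4 3.7
   vertex 0.3 2.8 0.1
   vertex 1.8 0.0 2.3
  endloop
 endfacet
 facet normal 0.399 0.413 -0.819
  outer loop
   vertex 3.4 0.4 0.4
   vertex 0.3 2.8 0.1
   vertex 3.9 2.1 1.5
  endloop
 endfacet
 facet normal -0.676 -0.644 -0.359
  outer loop
   vertex 2.3 0.2 1.0
   vertex 1.8 0.0 2.3
   vertex 0.3 2.8 0.1
  endloop
 endfacet
 facet normal -0.332 -0.526 -0.783
  outer loop
   vertex 2.3 0.2 1.0
   vertex 0.3 2.8 0.1
   vertex 3.4 0.4 0.4
  endloop
 endfacet
 facet normal 0.122 -0.987 -0.105
  outer loop
   vertex 2.3 0.2 1.0
   vertex 3.4 0.4 0.4
   vertex 1.8 0.0 2.3
  endloop
 endfacet
 facet normal 0.970 -0.222 -0.098
  outer loop
   vertex 3.6 0.7 1.7
   vertex 3.4 0.4 0.4
   vertex 3.9 2.1 1.5
  endloop
 endfacet
 facet normal 0.401 -0.904 0.147
  outer loop
   vertex 3.6 0.7 1.7
   vertex 1.8 0.0 2.3
   vertex 3.4 0.4 0.4
  endloop
 endfacet
 facet normal 0.889 -0.128 0.439
  outer loop
   vertex 3.6 0.7 1.7
   vertex 3.9 2.1 1.5
   vertex 3.0 3.4 3.7
  endloop
 endfacet
 facet normal 0.438 -0.470 0.766
  outer loop
   vertex 3.6 0.7 1.7
   vertex 3.0 3.4 3.7
   vertex 1.8 0.0 2.3
  endloop
 endfacet
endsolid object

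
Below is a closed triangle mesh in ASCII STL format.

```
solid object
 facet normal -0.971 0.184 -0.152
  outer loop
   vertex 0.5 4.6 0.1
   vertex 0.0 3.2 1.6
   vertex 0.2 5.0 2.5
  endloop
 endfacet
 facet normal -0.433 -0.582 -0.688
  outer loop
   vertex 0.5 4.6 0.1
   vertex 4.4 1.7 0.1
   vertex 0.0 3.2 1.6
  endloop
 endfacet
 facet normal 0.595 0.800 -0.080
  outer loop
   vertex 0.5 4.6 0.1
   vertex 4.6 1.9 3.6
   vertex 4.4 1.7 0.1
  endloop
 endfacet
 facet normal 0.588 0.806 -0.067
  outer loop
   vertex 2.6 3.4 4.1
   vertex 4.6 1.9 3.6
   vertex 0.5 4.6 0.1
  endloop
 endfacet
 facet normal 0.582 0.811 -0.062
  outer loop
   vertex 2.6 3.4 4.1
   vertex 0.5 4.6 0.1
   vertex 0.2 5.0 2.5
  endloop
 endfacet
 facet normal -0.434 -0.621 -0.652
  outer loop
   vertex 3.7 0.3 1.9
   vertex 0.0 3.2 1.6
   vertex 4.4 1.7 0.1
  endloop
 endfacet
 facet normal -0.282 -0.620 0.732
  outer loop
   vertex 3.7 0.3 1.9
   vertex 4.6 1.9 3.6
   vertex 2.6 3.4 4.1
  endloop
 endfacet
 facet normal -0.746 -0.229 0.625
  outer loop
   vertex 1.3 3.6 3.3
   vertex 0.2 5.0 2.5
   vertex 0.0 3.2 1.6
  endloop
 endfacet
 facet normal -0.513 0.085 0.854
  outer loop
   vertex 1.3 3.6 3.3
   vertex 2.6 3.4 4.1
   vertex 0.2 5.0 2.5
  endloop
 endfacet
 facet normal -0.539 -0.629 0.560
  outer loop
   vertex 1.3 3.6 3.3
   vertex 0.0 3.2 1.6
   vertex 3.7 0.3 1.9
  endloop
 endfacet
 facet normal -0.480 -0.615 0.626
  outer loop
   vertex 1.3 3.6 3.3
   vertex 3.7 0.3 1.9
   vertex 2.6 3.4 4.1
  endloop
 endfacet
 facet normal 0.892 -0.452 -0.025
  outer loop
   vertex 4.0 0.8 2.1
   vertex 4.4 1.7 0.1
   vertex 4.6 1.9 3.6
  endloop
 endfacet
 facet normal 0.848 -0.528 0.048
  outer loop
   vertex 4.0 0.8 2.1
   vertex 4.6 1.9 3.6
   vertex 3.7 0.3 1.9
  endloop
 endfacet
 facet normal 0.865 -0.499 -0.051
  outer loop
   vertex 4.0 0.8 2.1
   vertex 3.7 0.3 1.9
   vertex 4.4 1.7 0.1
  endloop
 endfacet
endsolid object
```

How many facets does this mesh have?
14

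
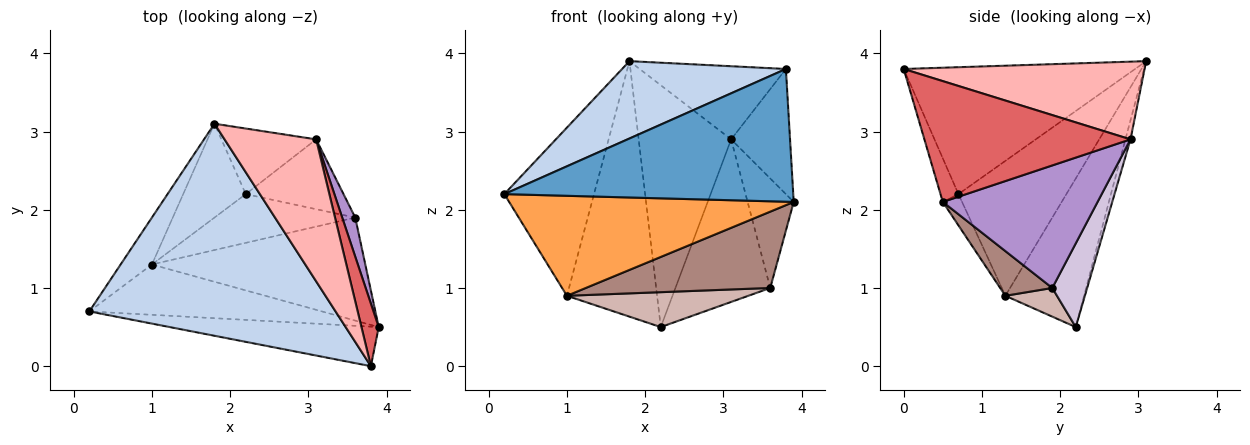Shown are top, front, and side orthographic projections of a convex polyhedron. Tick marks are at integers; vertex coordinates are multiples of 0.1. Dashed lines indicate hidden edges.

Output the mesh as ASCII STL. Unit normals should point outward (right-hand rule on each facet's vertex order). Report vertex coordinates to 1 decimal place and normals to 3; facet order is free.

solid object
 facet normal -0.059 -0.957 -0.285
  outer loop
   vertex 3.8 0.0 3.8
   vertex 0.2 0.7 2.2
   vertex 3.9 0.5 2.1
  endloop
 endfacet
 facet normal -0.436 -0.308 0.846
  outer loop
   vertex 3.8 0.0 3.8
   vertex 1.8 3.1 3.9
   vertex 0.2 0.7 2.2
  endloop
 endfacet
 facet normal -0.060 -0.892 -0.449
  outer loop
   vertex 1.0 1.3 0.9
   vertex 3.9 0.5 2.1
   vertex 0.2 0.7 2.2
  endloop
 endfacet
 facet normal -0.757 0.629 -0.176
  outer loop
   vertex 1.0 1.3 0.9
   vertex 0.2 0.7 2.2
   vertex 1.8 3.1 3.9
  endloop
 endfacet
 facet normal -0.634 0.726 -0.267
  outer loop
   vertex 1.0 1.3 0.9
   vertex 1.8 3.1 3.9
   vertex 2.2 2.2 0.5
  endloop
 endfacet
 facet normal -0.053 0.964 -0.261
  outer loop
   vertex 3.1 2.9 2.9
   vertex 2.2 2.2 0.5
   vertex 1.8 3.1 3.9
  endloop
 endfacet
 facet normal 0.953 0.272 0.136
  outer loop
   vertex 3.1 2.9 2.9
   vertex 3.8 0.0 3.8
   vertex 3.9 0.5 2.1
  endloop
 endfacet
 facet normal 0.602 0.366 0.710
  outer loop
   vertex 3.1 2.9 2.9
   vertex 1.8 3.1 3.9
   vertex 3.8 0.0 3.8
  endloop
 endfacet
 facet normal 0.953 0.284 0.101
  outer loop
   vertex 3.6 1.9 1.0
   vertex 3.1 2.9 2.9
   vertex 3.9 0.5 2.1
  endloop
 endfacet
 facet normal 0.320 0.870 -0.374
  outer loop
   vertex 3.6 1.9 1.0
   vertex 2.2 2.2 0.5
   vertex 3.1 2.9 2.9
  endloop
 endfacet
 facet normal 0.166 -0.587 -0.792
  outer loop
   vertex 3.6 1.9 1.0
   vertex 3.9 0.5 2.1
   vertex 1.0 1.3 0.9
  endloop
 endfacet
 facet normal 0.163 -0.574 -0.802
  outer loop
   vertex 3.6 1.9 1.0
   vertex 1.0 1.3 0.9
   vertex 2.2 2.2 0.5
  endloop
 endfacet
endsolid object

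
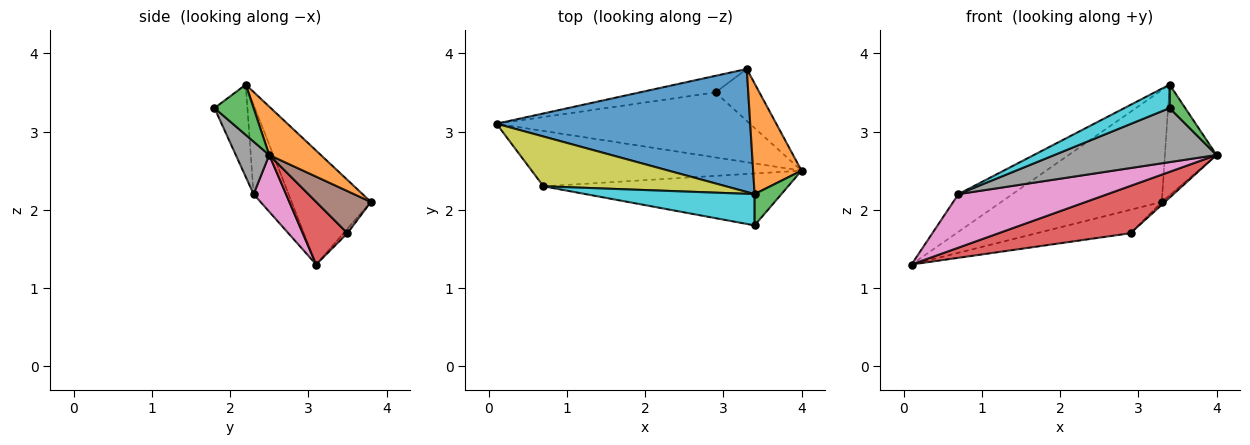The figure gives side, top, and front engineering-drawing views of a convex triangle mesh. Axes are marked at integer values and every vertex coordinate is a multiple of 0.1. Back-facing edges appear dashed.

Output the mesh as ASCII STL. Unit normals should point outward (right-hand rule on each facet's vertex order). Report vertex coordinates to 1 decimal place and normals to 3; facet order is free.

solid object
 facet normal -0.315 0.639 0.702
  outer loop
   vertex 3.4 2.2 3.6
   vertex 3.3 3.8 2.1
   vertex 0.1 3.1 1.3
  endloop
 endfacet
 facet normal 0.577 0.577 0.577
  outer loop
   vertex 3.4 2.2 3.6
   vertex 4.0 2.5 2.7
   vertex 3.3 3.8 2.1
  endloop
 endfacet
 facet normal 0.832 -0.333 0.444
  outer loop
   vertex 3.4 1.8 3.3
   vertex 4.0 2.5 2.7
   vertex 3.4 2.2 3.6
  endloop
 endfacet
 facet normal 0.196 -0.577 -0.793
  outer loop
   vertex 2.9 3.5 1.7
   vertex 4.0 2.5 2.7
   vertex 0.1 3.1 1.3
  endloop
 endfacet
 facet normal -0.034 0.816 -0.578
  outer loop
   vertex 2.9 3.5 1.7
   vertex 0.1 3.1 1.3
   vertex 3.3 3.8 2.1
  endloop
 endfacet
 facet normal 0.692 0.040 -0.721
  outer loop
   vertex 2.9 3.5 1.7
   vertex 3.3 3.8 2.1
   vertex 4.0 2.5 2.7
  endloop
 endfacet
 facet normal 0.149 -0.687 -0.711
  outer loop
   vertex 0.7 2.3 2.2
   vertex 0.1 3.1 1.3
   vertex 4.0 2.5 2.7
  endloop
 endfacet
 facet normal 0.147 -0.713 -0.685
  outer loop
   vertex 0.7 2.3 2.2
   vertex 4.0 2.5 2.7
   vertex 3.4 1.8 3.3
  endloop
 endfacet
 facet normal -0.364 0.562 0.743
  outer loop
   vertex 0.7 2.3 2.2
   vertex 3.4 2.2 3.6
   vertex 0.1 3.1 1.3
  endloop
 endfacet
 facet normal -0.400 -0.550 0.733
  outer loop
   vertex 0.7 2.3 2.2
   vertex 3.4 1.8 3.3
   vertex 3.4 2.2 3.6
  endloop
 endfacet
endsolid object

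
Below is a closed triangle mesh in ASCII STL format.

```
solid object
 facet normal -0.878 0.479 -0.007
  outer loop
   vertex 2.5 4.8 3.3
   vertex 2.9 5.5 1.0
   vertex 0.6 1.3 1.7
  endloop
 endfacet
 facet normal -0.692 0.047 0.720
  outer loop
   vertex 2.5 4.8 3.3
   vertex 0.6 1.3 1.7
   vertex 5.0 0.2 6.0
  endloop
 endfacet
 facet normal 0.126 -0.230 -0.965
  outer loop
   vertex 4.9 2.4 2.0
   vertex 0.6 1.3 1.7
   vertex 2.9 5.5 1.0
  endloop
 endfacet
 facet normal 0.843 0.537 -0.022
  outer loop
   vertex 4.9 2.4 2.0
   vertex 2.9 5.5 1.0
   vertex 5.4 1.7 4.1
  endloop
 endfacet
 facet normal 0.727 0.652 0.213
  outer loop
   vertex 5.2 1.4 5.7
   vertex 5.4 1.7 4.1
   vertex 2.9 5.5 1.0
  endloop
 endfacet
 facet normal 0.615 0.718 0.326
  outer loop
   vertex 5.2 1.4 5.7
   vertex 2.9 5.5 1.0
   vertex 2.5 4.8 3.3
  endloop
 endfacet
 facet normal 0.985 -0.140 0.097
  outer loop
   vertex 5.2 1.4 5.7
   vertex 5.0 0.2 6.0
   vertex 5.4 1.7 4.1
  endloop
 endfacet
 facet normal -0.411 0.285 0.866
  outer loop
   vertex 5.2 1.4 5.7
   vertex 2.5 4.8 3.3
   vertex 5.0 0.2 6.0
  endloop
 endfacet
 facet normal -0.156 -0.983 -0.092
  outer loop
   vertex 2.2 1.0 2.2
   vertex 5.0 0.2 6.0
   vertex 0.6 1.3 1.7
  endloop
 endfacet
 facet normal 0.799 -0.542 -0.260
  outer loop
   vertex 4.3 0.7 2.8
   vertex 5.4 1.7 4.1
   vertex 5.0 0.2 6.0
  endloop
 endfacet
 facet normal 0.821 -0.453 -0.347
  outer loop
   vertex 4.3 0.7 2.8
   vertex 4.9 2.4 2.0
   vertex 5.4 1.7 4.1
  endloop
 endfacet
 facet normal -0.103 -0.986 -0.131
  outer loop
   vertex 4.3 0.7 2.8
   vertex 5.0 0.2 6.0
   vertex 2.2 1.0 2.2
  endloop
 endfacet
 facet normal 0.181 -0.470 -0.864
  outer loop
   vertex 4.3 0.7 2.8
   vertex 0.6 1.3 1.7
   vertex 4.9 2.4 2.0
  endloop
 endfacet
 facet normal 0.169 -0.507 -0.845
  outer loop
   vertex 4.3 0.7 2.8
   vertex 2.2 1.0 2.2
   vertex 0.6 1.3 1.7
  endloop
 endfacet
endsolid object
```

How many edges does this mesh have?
21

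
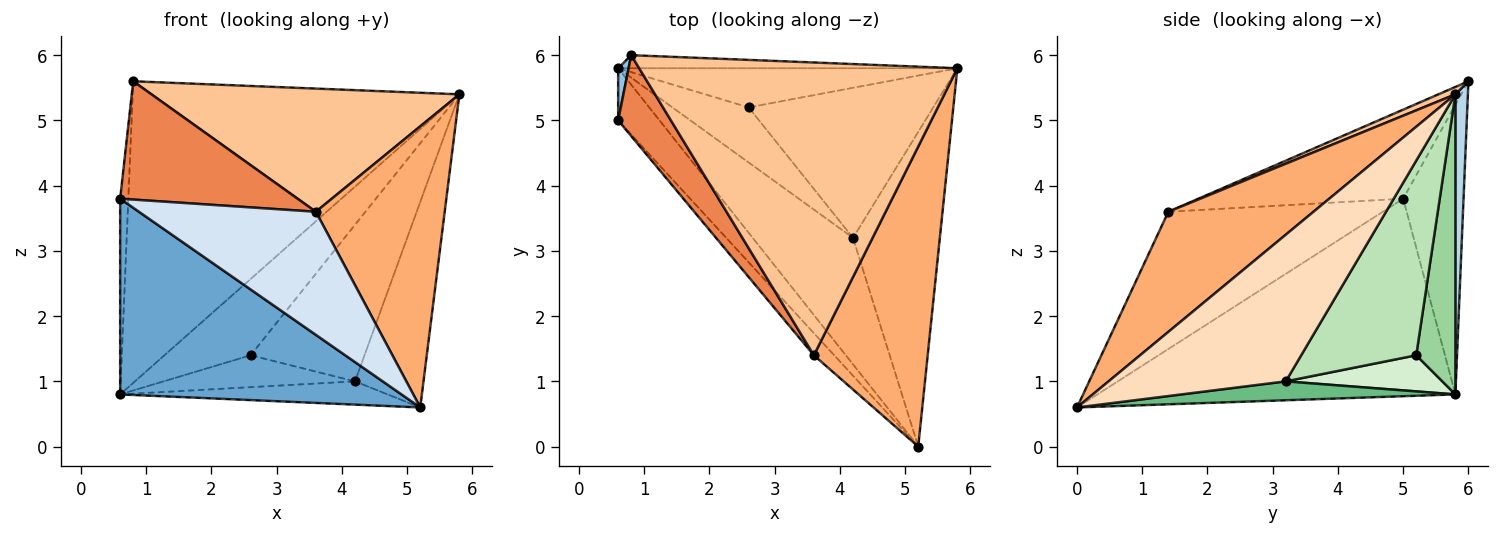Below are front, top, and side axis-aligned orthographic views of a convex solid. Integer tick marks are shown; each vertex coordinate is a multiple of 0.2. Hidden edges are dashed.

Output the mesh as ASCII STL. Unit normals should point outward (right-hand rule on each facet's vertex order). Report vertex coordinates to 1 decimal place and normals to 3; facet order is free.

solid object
 facet normal -0.776 -0.610 -0.163
  outer loop
   vertex 0.6 5.8 0.8
   vertex 5.2 0.0 0.6
   vertex 0.6 5.0 3.8
  endloop
 endfacet
 facet normal -0.990 0.134 0.036
  outer loop
   vertex 0.6 5.8 0.8
   vertex 0.6 5.0 3.8
   vertex 0.8 6.0 5.6
  endloop
 endfacet
 facet normal 0.038 0.998 -0.043
  outer loop
   vertex 0.6 5.8 0.8
   vertex 0.8 6.0 5.6
   vertex 5.8 5.8 5.4
  endloop
 endfacet
 facet normal -0.766 -0.632 -0.114
  outer loop
   vertex 3.6 1.4 3.6
   vertex 0.6 5.0 3.8
   vertex 5.2 0.0 0.6
  endloop
 endfacet
 facet normal -0.690 -0.598 0.409
  outer loop
   vertex 3.6 1.4 3.6
   vertex 0.8 6.0 5.6
   vertex 0.6 5.0 3.8
  endloop
 endfacet
 facet normal 0.610 -0.542 0.578
  outer loop
   vertex 3.6 1.4 3.6
   vertex 5.2 0.0 0.6
   vertex 5.8 5.8 5.4
  endloop
 endfacet
 facet normal 0.021 -0.388 0.922
  outer loop
   vertex 3.6 1.4 3.6
   vertex 5.8 5.8 5.4
   vertex 0.8 6.0 5.6
  endloop
 endfacet
 facet normal 0.817 0.316 -0.483
  outer loop
   vertex 4.2 3.2 1.0
   vertex 5.8 5.8 5.4
   vertex 5.2 0.0 0.6
  endloop
 endfacet
 facet normal 0.182 0.178 -0.967
  outer loop
   vertex 4.2 3.2 1.0
   vertex 5.2 0.0 0.6
   vertex 0.6 5.8 0.8
  endloop
 endfacet
 facet normal 0.374 0.825 -0.423
  outer loop
   vertex 2.6 5.2 1.4
   vertex 0.6 5.8 0.8
   vertex 5.8 5.8 5.4
  endloop
 endfacet
 facet normal 0.589 0.583 -0.559
  outer loop
   vertex 2.6 5.2 1.4
   vertex 5.8 5.8 5.4
   vertex 4.2 3.2 1.0
  endloop
 endfacet
 facet normal 0.379 0.464 -0.801
  outer loop
   vertex 2.6 5.2 1.4
   vertex 4.2 3.2 1.0
   vertex 0.6 5.8 0.8
  endloop
 endfacet
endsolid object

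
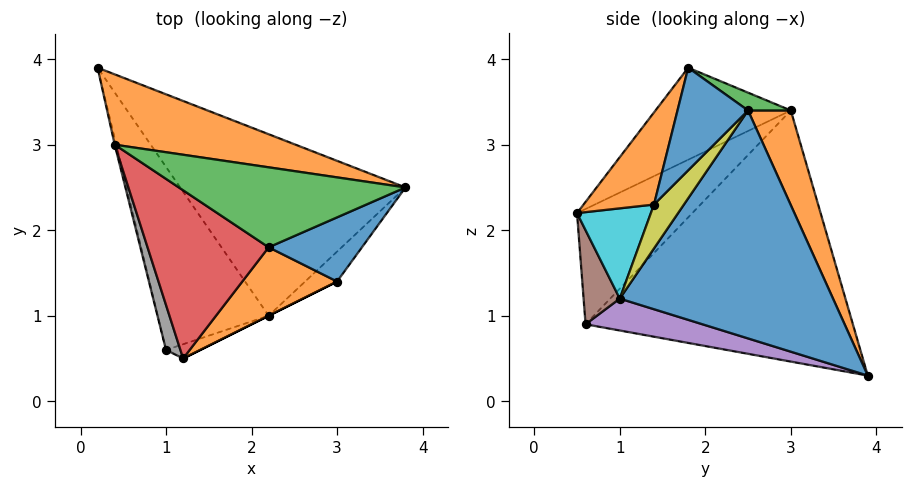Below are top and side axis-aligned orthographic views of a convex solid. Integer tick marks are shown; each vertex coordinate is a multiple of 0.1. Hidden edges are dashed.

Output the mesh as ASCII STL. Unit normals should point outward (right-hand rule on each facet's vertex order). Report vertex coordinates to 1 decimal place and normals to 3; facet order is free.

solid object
 facet normal 0.686 0.263 -0.678
  outer loop
   vertex 2.2 1.0 1.2
   vertex 0.2 3.9 0.3
   vertex 3.8 2.5 3.4
  endloop
 endfacet
 facet normal 0.140 0.953 0.268
  outer loop
   vertex 0.4 3.0 3.4
   vertex 3.8 2.5 3.4
   vertex 0.2 3.9 0.3
  endloop
 endfacet
 facet normal 0.069 0.470 0.880
  outer loop
   vertex 0.4 3.0 3.4
   vertex 2.2 1.8 3.9
   vertex 3.8 2.5 3.4
  endloop
 endfacet
 facet normal -0.524 -0.499 0.690
  outer loop
   vertex 0.4 3.0 3.4
   vertex 1.2 0.5 2.2
   vertex 2.2 1.8 3.9
  endloop
 endfacet
 facet normal 0.275 -0.107 -0.956
  outer loop
   vertex 1.0 0.6 0.9
   vertex 0.2 3.9 0.3
   vertex 2.2 1.0 1.2
  endloop
 endfacet
 facet normal 0.342 -0.932 -0.124
  outer loop
   vertex 1.0 0.6 0.9
   vertex 2.2 1.0 1.2
   vertex 1.2 0.5 2.2
  endloop
 endfacet
 facet normal -0.972 -0.237 -0.006
  outer loop
   vertex 1.0 0.6 0.9
   vertex 0.4 3.0 3.4
   vertex 0.2 3.9 0.3
  endloop
 endfacet
 facet normal -0.929 -0.353 0.116
  outer loop
   vertex 1.0 0.6 0.9
   vertex 1.2 0.5 2.2
   vertex 0.4 3.0 3.4
  endloop
 endfacet
 facet normal 0.809 0.000 -0.588
  outer loop
   vertex 3.0 1.4 2.3
   vertex 2.2 1.0 1.2
   vertex 3.8 2.5 3.4
  endloop
 endfacet
 facet normal 0.447 -0.894 0.000
  outer loop
   vertex 3.0 1.4 2.3
   vertex 1.2 0.5 2.2
   vertex 2.2 1.0 1.2
  endloop
 endfacet
 facet normal 0.471 -0.771 0.428
  outer loop
   vertex 3.0 1.4 2.3
   vertex 3.8 2.5 3.4
   vertex 2.2 1.8 3.9
  endloop
 endfacet
 facet normal 0.391 -0.828 0.403
  outer loop
   vertex 3.0 1.4 2.3
   vertex 2.2 1.8 3.9
   vertex 1.2 0.5 2.2
  endloop
 endfacet
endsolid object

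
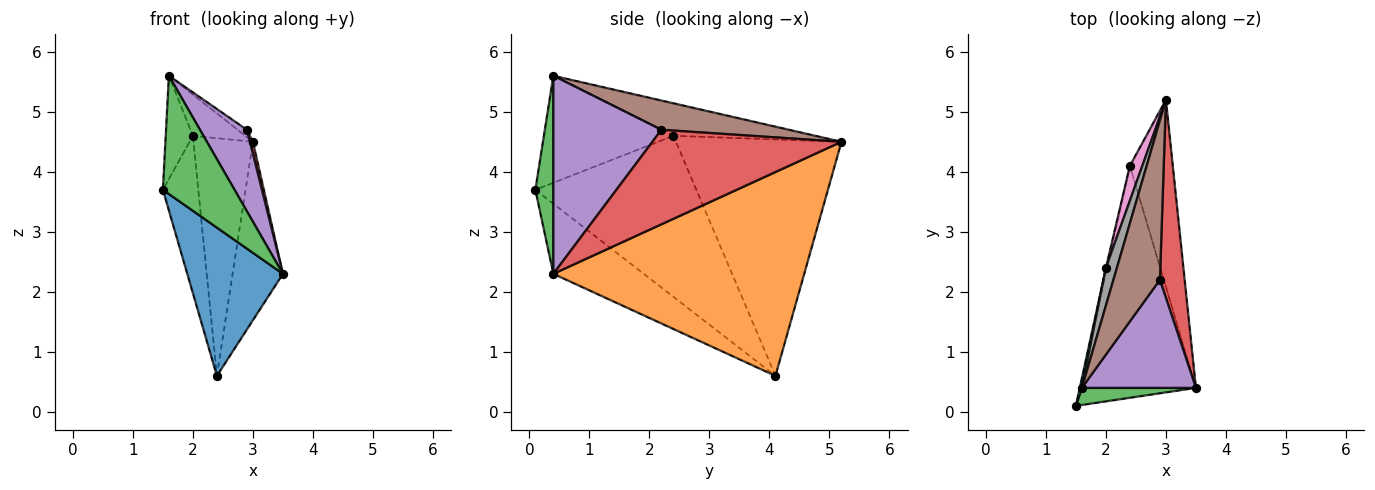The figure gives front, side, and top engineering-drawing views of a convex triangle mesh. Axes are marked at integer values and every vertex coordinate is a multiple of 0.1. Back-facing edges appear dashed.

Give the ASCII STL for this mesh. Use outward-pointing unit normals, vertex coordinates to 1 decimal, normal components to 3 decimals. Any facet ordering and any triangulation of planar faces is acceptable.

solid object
 facet normal -0.454 -0.480 -0.751
  outer loop
   vertex 2.4 4.1 0.6
   vertex 3.5 0.4 2.3
   vertex 1.5 0.1 3.7
  endloop
 endfacet
 facet normal 0.960 0.193 -0.202
  outer loop
   vertex 2.4 4.1 0.6
   vertex 3.0 5.2 4.5
   vertex 3.5 0.4 2.3
  endloop
 endfacet
 facet normal 0.241 -0.960 0.139
  outer loop
   vertex 1.6 0.4 5.6
   vertex 1.5 0.1 3.7
   vertex 3.5 0.4 2.3
  endloop
 endfacet
 facet normal 0.967 -0.015 0.253
  outer loop
   vertex 2.9 2.2 4.7
   vertex 3.5 0.4 2.3
   vertex 3.0 5.2 4.5
  endloop
 endfacet
 facet normal 0.811 -0.352 0.467
  outer loop
   vertex 2.9 2.2 4.7
   vertex 1.6 0.4 5.6
   vertex 3.5 0.4 2.3
  endloop
 endfacet
 facet normal 0.532 0.039 0.846
  outer loop
   vertex 2.9 2.2 4.7
   vertex 3.0 5.2 4.5
   vertex 1.6 0.4 5.6
  endloop
 endfacet
 facet normal -0.940 0.337 0.049
  outer loop
   vertex 2.0 2.4 4.6
   vertex 3.0 5.2 4.5
   vertex 2.4 4.1 0.6
  endloop
 endfacet
 facet normal -0.894 0.330 0.303
  outer loop
   vertex 2.0 2.4 4.6
   vertex 1.6 0.4 5.6
   vertex 3.0 5.2 4.5
  endloop
 endfacet
 facet normal -0.977 0.215 -0.006
  outer loop
   vertex 2.0 2.4 4.6
   vertex 2.4 4.1 0.6
   vertex 1.5 0.1 3.7
  endloop
 endfacet
 facet normal -0.979 0.205 0.019
  outer loop
   vertex 2.0 2.4 4.6
   vertex 1.5 0.1 3.7
   vertex 1.6 0.4 5.6
  endloop
 endfacet
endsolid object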